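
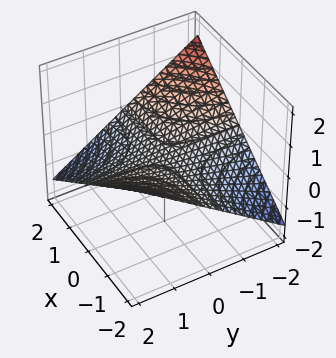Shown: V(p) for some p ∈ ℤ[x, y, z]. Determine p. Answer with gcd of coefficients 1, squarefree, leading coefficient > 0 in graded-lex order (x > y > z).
x*y + 3*z

The degree is 2 — a hyperbolic paraboloid; a quadric.
From the visible intercepts: it crosses the z-axis at the gridline z = 0; every point of the x-axis in the box is on the surface.
Matching integer coefficients to the picture gives p. Check: (0, -2, 0) on the y-axis lies on the surface, and p(0, -2, 0) = 0. ✓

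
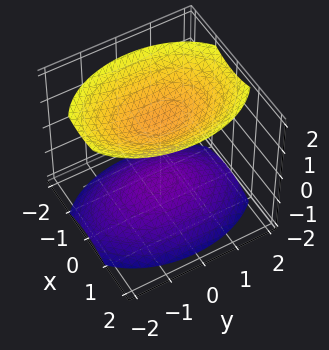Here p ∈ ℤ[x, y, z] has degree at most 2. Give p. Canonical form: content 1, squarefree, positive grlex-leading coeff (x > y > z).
2*x^2 + y^2 - 2*z^2 + 3

(a) I count 2 distinct pieces. They look like related sheets of one shape, so recover p as a whole.
(b) deg p = 2. Two separate bowl-shaped sheets opening away from each other; a quadric.
(c) Symmetries: the y ↦ −y reflection is a symmetry, so y appears only in even powers; it's symmetric under x → −x, forcing even powers of x; mirror symmetry z ↦ −z ⇒ only even powers of z.
(d) Against the integer gridlines: no x-intercept at any integer in the box; no y-intercept at any integer in the box.
(e) Assembling these constraints gives the stated polynomial.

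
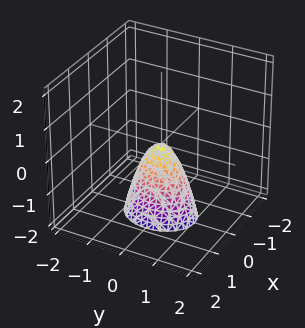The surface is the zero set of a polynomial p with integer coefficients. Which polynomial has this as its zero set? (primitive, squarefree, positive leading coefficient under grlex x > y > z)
3*x^2 + 2*y^2 + z

1. Degree: a single bowl opening along one axis; a quadric, so deg p = 2.
2. Symmetries: the x ↦ −x reflection is a symmetry, so x appears only in even powers; it's symmetric under y → −y, forcing even powers of y.
3. Observable constraints: it crosses the z-axis at the gridline z = 0; one y-axis crossing is at y = 0; it meets the x-axis at x = 0 (among the integer gridlines).
4. Solving for integer coefficients yields p as stated.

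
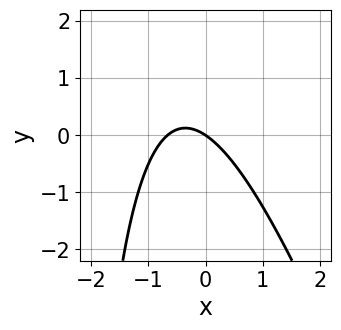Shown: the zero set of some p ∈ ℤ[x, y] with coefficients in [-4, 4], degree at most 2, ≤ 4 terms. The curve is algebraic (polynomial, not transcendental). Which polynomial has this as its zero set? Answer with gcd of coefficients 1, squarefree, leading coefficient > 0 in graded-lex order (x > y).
1. deg p = 2. A generic line meets the curve in up to 2 points.
2. Reading off the gridlines: one y-axis crossing is at y = 0; it crosses the x-axis at the gridline x = 0.
3. Matching integer coefficients to the picture gives p.

3*x^2 + x*y + 2*x + 3*y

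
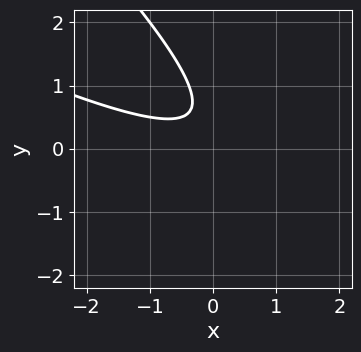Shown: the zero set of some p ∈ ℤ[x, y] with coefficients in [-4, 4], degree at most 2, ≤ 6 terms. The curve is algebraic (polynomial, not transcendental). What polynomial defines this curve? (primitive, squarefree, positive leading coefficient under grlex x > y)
x^2 + 3*x*y + 2*y^2 - 2*y + 1

First, degree: a generic line meets the curve in up to 2 points, so deg p = 2.
Then, observable constraints: it misses every integer gridline on the y-axis; it misses every integer gridline on the x-axis.
Finally, solving for integer coefficients yields p as stated.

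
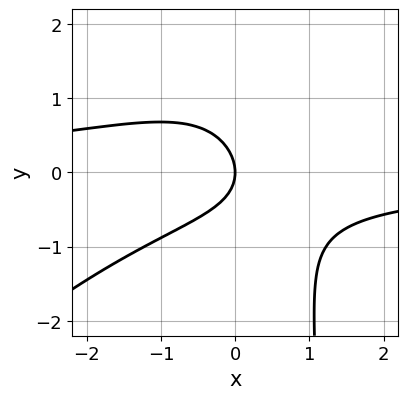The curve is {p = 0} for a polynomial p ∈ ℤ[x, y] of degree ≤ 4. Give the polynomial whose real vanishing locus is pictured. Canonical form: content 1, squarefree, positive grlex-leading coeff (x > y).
2*x^2*y - 2*x*y^2 + x*y + 3*y^2 + 3*x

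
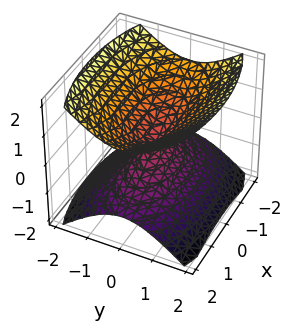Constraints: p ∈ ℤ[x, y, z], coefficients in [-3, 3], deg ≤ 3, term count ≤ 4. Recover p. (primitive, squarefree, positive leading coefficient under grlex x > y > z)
x^2 + 3*y^2 - 3*z^2

(a) There are 2 components. They look like related sheets of one shape, so recover p as a whole.
(b) Degree: a double cone through the origin; a quadric, so deg p = 2.
(c) Symmetries: it's symmetric under y → −y, forcing even powers of y; the x ↦ −x reflection is a symmetry, so x appears only in even powers; it's symmetric under z → −z, forcing even powers of z.
(d) From the visible intercepts: one x-axis crossing is at x = 0; it meets the z-axis at z = 0 (among the integer gridlines).
(e) Solving for integer coefficients yields p as stated.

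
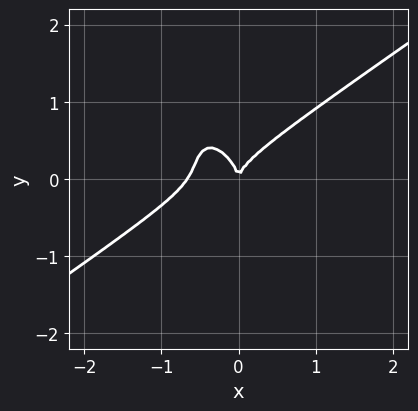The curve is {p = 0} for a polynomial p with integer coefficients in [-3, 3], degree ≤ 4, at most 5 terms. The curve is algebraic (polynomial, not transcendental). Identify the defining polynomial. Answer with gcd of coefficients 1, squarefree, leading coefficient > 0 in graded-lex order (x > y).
3*x^3 - 2*x^2*y - 2*x*y^2 - 2*y^3 + 2*x^2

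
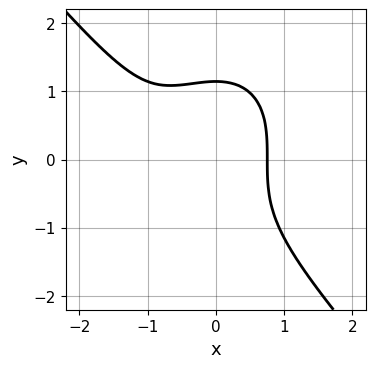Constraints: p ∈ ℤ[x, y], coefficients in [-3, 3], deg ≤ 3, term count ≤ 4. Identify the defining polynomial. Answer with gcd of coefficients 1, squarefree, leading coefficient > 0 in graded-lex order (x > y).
First, the degree is 3 — no degree-2 curve has this shape.
Finally, solving for integer coefficients yields p as stated.

3*x^3 + 2*y^3 + 3*x^2 - 3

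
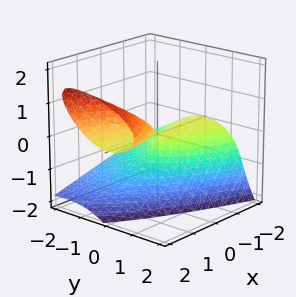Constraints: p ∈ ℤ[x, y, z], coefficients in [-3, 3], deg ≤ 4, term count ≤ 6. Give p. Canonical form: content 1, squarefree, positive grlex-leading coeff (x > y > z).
There are 2 components. They look like related sheets of one shape, so recover p as a whole.
Degree: the shape is more complex than any degree-2 surface, so deg p = 3.
From the visible intercepts: one z-axis crossing is at z = -1; the visible x-axis segment lies entirely on the surface.
The integer polynomial consistent with all of this is the stated p.

2*y*z^2 + 2*z^3 - 3*x*z + 2*y^2 + 2*z^2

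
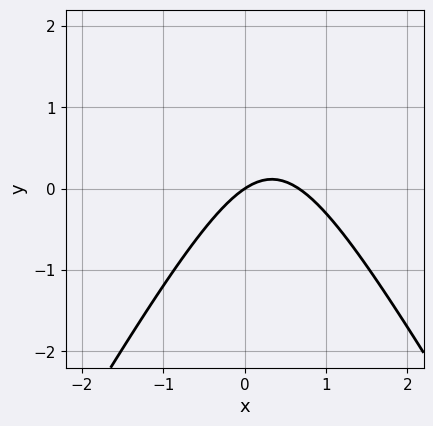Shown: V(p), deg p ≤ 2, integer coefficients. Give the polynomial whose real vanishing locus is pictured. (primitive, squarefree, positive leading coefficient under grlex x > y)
First, the degree is 2 — a generic line meets the curve in up to 2 points.
Next, against the integer gridlines: one y-axis crossing is at y = 0; it crosses the x-axis at the gridline x = 0.
Finally, matching integer coefficients to the picture gives p.

3*x^2 - y^2 - 2*x + 3*y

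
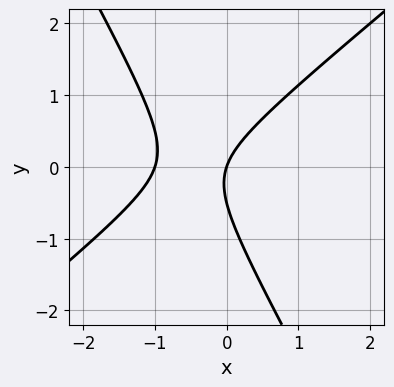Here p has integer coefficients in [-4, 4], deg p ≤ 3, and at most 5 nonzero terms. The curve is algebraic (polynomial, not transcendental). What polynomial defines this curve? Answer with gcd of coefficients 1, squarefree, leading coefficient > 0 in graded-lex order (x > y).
3*x^2 - 2*x*y - 2*y^2 + 3*x - y

First, degree: no degree-1 curve has this shape, so deg p = 2.
Then, observable constraints: it crosses the y-axis at the gridline y = 0; among the integer gridlines, it crosses the x-axis at x ∈ {-1, 0}.
Finally, putting this together gives p.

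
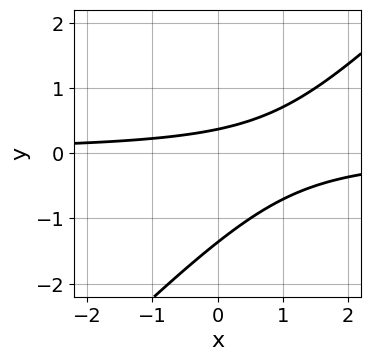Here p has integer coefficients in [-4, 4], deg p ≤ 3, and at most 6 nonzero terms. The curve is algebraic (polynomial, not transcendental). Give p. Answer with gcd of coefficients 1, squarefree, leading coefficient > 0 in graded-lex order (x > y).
The degree is 2 — a generic line meets the curve in up to 2 points.
From the axis intercepts and sections: the curve avoids every integer x-axis point in the box.
Assembling these constraints gives the stated polynomial.

2*x*y - 2*y^2 - 2*y + 1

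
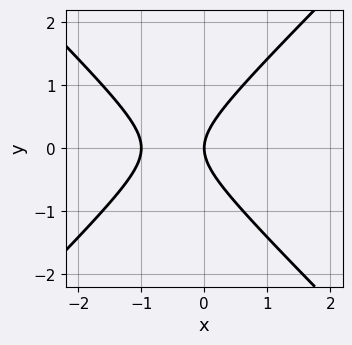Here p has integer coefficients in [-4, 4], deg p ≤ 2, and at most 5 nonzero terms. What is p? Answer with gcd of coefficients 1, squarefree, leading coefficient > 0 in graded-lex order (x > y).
x^2 - y^2 + x

First, deg p = 2.
Then, symmetries: it's symmetric under y → −y, forcing even powers of y.
Next, observable constraints: it meets the y-axis at y = 0 (among the integer gridlines); among the integer gridlines, it crosses the x-axis at x ∈ {-1, 0}.
Finally, putting this together gives p.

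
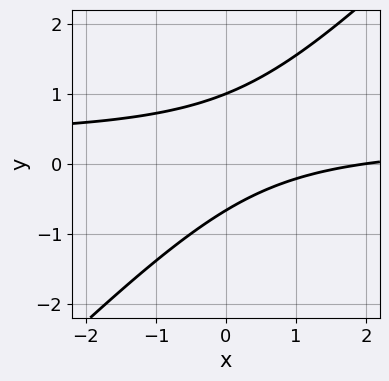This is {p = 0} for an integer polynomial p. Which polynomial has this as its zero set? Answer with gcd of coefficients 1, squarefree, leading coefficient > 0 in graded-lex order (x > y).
First, deg p = 2. The shape is more complex than any degree-1 curve.
Next, checking where it meets the axes: one x-axis crossing is at x = 2; it meets the y-axis at y = 1 (among the integer gridlines).
Finally, assembling these constraints gives the stated polynomial.

3*x*y - 3*y^2 - x + y + 2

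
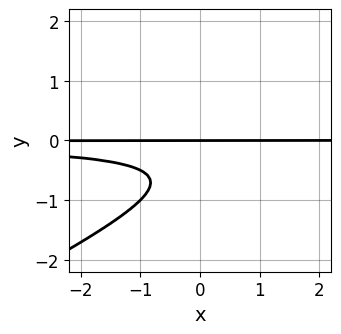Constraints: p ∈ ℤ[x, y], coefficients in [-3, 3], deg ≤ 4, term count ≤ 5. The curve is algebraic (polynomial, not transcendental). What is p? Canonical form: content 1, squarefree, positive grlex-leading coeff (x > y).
(a) The degree is 3 — no degree-2 curve has this shape.
(b) From the visible intercepts: the visible x-axis segment lies entirely on the curve; it meets the y-axis at y = 0 (among the integer gridlines).
(c) Putting this together gives p.

x*y^2 - 2*y^3 - 2*y^2 - y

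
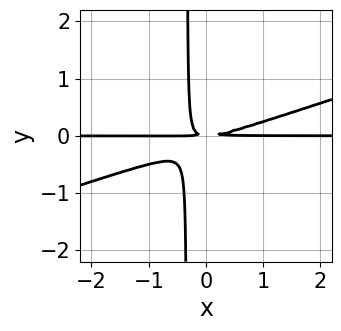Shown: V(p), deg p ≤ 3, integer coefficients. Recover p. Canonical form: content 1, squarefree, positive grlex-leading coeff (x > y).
First, the degree is 3 — the shape is more complex than any degree-2 curve.
Next, checking where it meets the axes: the visible x-axis segment lies entirely on the curve.
Finally, matching integer coefficients to the picture gives p.

x^2*y - 3*x*y^2 - y^2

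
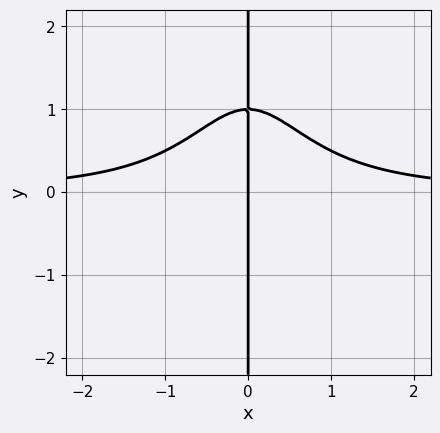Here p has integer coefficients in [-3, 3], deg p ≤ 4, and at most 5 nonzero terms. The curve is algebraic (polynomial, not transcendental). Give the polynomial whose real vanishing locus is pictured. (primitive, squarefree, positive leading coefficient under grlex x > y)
x^3*y + x*y - x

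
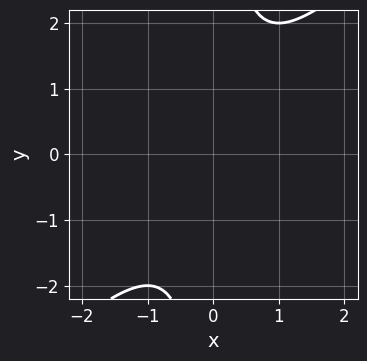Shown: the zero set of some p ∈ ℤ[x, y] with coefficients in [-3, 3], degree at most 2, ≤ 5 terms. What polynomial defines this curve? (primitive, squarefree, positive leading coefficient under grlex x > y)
x^2 - x*y + 1

1. deg p = 2. A generic line meets the curve in up to 2 points.
2. Checking where it meets the axes: it misses every integer gridline on the y-axis; it misses every integer gridline on the x-axis.
3. These observations pin down the coefficients.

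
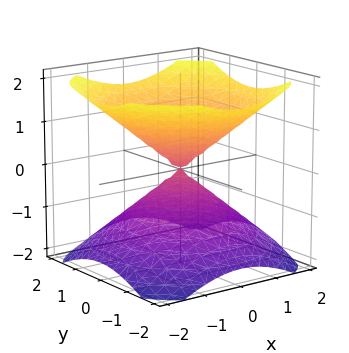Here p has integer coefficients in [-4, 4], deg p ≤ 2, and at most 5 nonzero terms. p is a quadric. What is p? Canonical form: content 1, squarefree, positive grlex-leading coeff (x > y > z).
There are 2 components. They look like related sheets of one shape, so recover p as a whole.
The degree is 2 — two nappes meeting at a single point; a quadric.
Symmetries: mirror symmetry z ↦ −z ⇒ only even powers of z; every cross-section ⟂ z is a circle, so x, y appear only via x² + y².
Against the integer gridlines: one y-axis crossing is at y = 0; one z-axis crossing is at z = 0; a circular section at z = -1 has radius between 1 and 2.
Solving for integer coefficients yields p as stated.

2*x^2 + 2*y^2 - 3*z^2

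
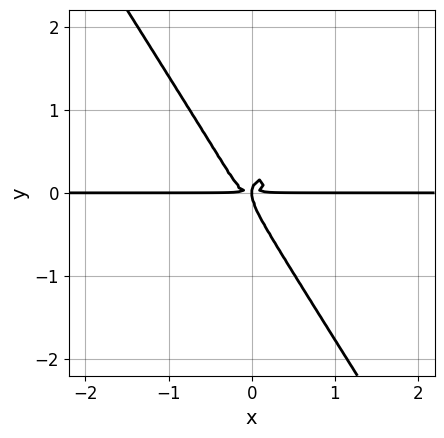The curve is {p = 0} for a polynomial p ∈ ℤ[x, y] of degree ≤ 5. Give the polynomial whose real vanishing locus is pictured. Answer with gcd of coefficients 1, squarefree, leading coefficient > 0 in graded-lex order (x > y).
3*x^3*y + 2*x*y^3 + 2*y^4 - x*y^2

1. deg p = 4. A generic line meets the curve in up to 4 points.
2. From the visible intercepts: every point of the x-axis in the box is on the curve.
3. Together with the visible shape, these determine p as stated.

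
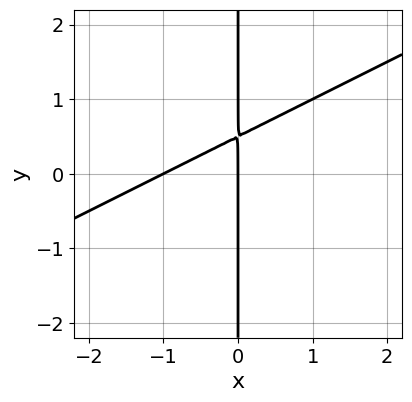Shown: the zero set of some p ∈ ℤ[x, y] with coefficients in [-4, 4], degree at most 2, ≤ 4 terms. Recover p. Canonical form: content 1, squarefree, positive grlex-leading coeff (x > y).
x^2 - 2*x*y + x

Degree: the shape is more complex than any degree-1 curve, so deg p = 2.
From the axis intercepts and sections: every point of the y-axis in the box is on the curve; among the integer gridlines, it crosses the x-axis at x ∈ {-1, 0}.
Together with the visible shape, these determine p as stated.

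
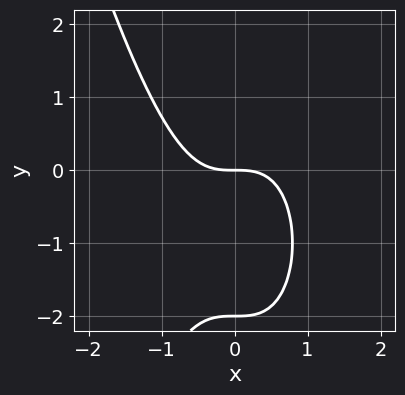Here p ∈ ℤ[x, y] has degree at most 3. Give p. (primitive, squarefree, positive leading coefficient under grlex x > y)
First, deg p = 3. A generic line meets the curve in up to 3 points.
Then, from the axis intercepts and sections: the y-axis gridline crossings are at y ∈ {-2, 0}; it meets the x-axis at x = 0 (among the integer gridlines).
Finally, matching integer coefficients to the picture gives p.

2*x^3 + y^2 + 2*y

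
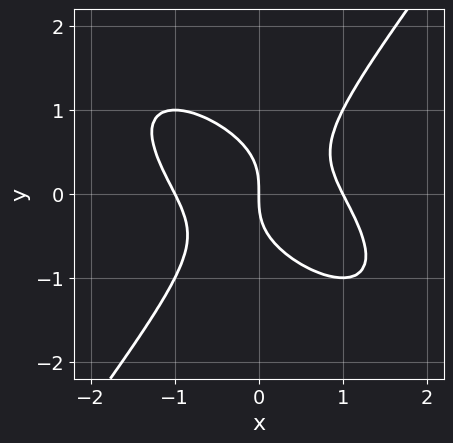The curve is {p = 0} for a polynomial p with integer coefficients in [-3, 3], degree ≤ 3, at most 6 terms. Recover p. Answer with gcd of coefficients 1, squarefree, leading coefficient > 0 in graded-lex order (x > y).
deg p = 3. The shape is more complex than any degree-2 curve.
Checking where it meets the axes: among the integer gridlines, it crosses the x-axis at x ∈ {-1, 0, 1}; it crosses the y-axis at the gridline y = 0.
Assembling these constraints gives the stated polynomial.

x^3 + x^2*y - y^3 - x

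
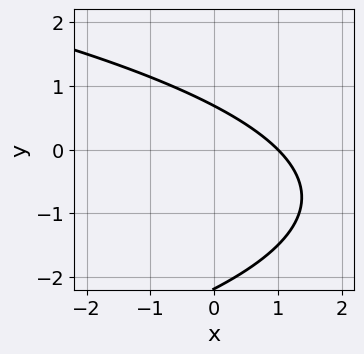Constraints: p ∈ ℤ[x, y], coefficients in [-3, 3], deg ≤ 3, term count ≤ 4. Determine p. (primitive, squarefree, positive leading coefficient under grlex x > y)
2*y^2 + 3*x + 3*y - 3

1. The degree is 2 — no degree-1 curve has this shape.
2. Checking where it meets the axes: it meets the x-axis at x = 1 (among the integer gridlines).
3. Fitting integer coefficients to these (and the overall shape) gives p.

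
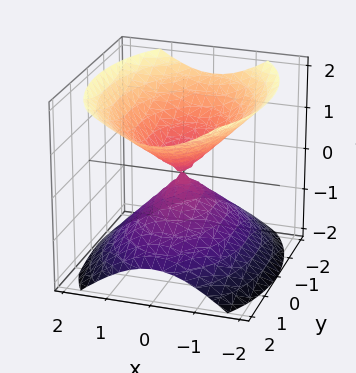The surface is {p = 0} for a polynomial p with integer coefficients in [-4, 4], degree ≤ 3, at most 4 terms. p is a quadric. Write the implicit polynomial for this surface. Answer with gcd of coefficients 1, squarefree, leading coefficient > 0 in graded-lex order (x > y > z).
2*x^2 + y^2 - 2*z^2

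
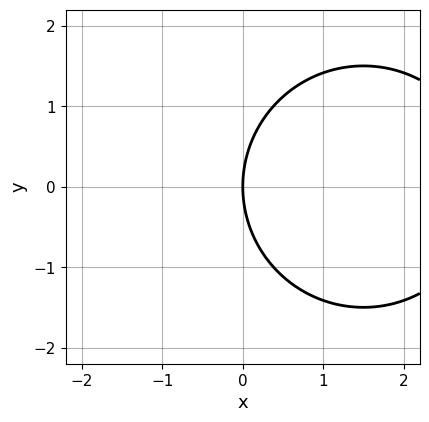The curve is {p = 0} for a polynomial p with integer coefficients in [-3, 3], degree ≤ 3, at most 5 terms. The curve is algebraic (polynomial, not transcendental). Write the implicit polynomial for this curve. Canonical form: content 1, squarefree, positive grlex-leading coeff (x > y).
1. deg p = 2.
2. Symmetries: mirror symmetry y ↦ −y ⇒ only even powers of y.
3. Checking where it meets the axes: it meets the x-axis at x = 0 (among the integer gridlines); one y-axis crossing is at y = 0.
4. Matching integer coefficients to the picture gives p.

x^2 + y^2 - 3*x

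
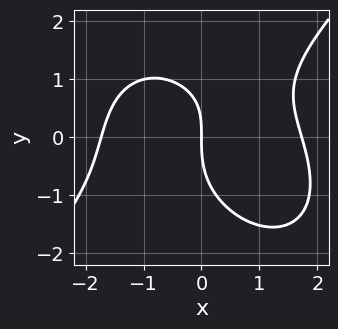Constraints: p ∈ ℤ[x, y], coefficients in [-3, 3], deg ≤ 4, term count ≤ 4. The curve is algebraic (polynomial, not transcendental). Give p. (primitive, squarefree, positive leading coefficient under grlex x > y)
The degree is 3 — the shape is more complex than any degree-2 curve.
Against the integer gridlines: it meets the x-axis at x = 0 (among the integer gridlines); it meets the y-axis at y = 0 (among the integer gridlines).
Matching integer coefficients to the picture gives p.

x^3 - y^3 + x*y - 3*x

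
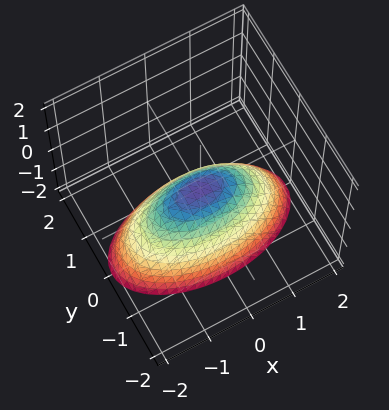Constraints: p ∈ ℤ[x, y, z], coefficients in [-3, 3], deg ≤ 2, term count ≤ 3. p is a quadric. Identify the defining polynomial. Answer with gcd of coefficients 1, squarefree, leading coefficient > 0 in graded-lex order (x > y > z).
x^2 + 3*y^2 + 2*z

(a) Degree: a paraboloid; a quadric, so deg p = 2.
(b) Symmetries: mirror symmetry x ↦ −x ⇒ only even powers of x; it's symmetric under y → −y, forcing even powers of y.
(c) From the visible intercepts: it meets the z-axis at z = 0 (among the integer gridlines); it meets the y-axis at y = 0 (among the integer gridlines); it crosses the x-axis at the gridline x = 0.
(d) Together with the visible shape, these determine p as stated.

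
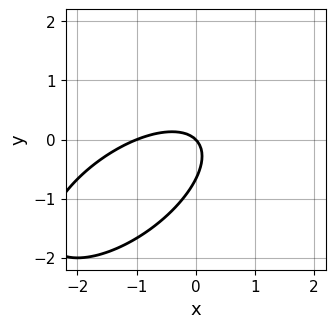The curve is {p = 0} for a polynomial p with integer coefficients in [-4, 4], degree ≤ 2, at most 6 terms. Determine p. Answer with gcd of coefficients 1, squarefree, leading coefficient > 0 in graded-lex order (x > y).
2*x^2 - 3*x*y + 3*y^2 + 2*x + 2*y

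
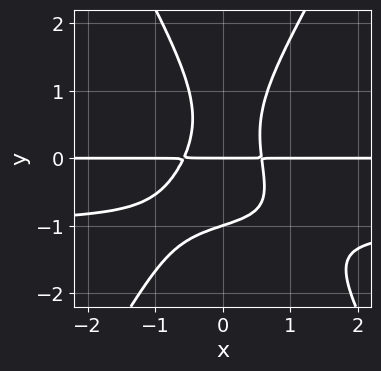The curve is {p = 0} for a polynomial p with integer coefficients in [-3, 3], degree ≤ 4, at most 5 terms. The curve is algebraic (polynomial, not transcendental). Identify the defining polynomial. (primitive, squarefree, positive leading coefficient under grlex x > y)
3*x^2*y^2 - y^4 + 3*x^2*y - x*y^2 - y

(a) deg p = 4. A generic line meets the curve in up to 4 points.
(b) Reading off the gridlines: the y-axis gridline crossings are at y ∈ {-1, 0}; the visible x-axis segment lies entirely on the curve.
(c) Fitting integer coefficients to these (and the overall shape) gives p.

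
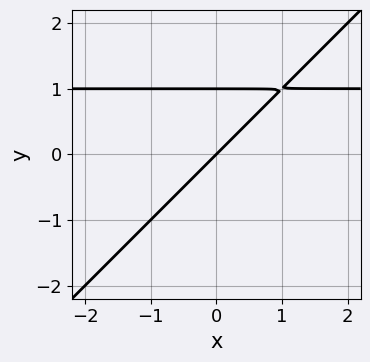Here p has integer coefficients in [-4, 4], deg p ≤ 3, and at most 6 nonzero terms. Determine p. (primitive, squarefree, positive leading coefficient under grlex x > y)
The degree is 2 — no degree-1 curve has this shape.
From the axis intercepts and sections: it crosses the x-axis at the gridline x = 0; the y-axis gridline crossings are at y ∈ {0, 1}.
Fitting integer coefficients to these (and the overall shape) gives p.

x*y - y^2 - x + y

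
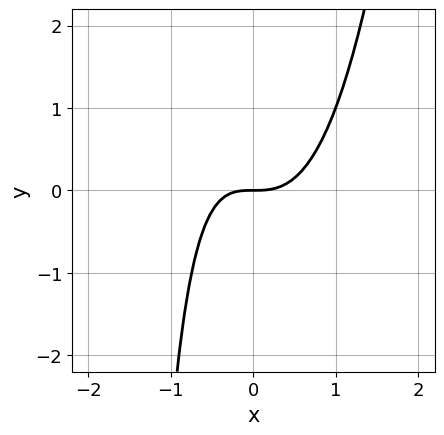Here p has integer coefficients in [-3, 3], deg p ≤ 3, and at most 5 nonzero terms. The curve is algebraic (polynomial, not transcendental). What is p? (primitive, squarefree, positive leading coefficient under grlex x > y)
3*x^3 - x*y - 2*y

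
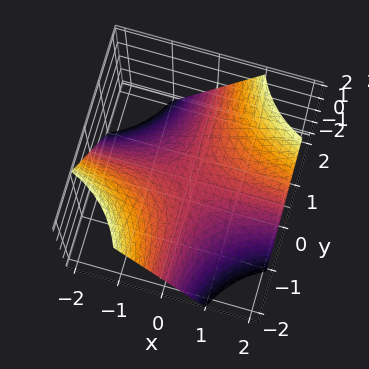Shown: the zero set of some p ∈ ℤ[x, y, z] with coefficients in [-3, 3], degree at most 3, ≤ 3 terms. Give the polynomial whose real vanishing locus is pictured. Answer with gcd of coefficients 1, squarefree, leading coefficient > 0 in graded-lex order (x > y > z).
x*y - z

First, the degree is 2 — a saddle surface; a quadric.
Then, from the axis intercepts and sections: the visible x-axis segment lies entirely on the surface; every point of the y-axis in the box is on the surface; it meets the z-axis at z = 0 (among the integer gridlines).
Finally, assembling these constraints gives the stated polynomial.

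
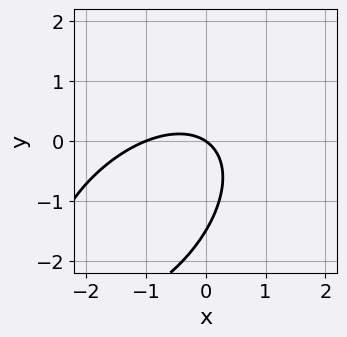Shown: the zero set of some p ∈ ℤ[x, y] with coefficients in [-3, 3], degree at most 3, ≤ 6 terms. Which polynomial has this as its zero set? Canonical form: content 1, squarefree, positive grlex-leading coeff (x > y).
2*x^2 - 2*x*y + 2*y^2 + 2*x + 3*y

(a) The degree is 2 — the shape is more complex than any degree-1 curve.
(b) Checking where it meets the axes: one y-axis crossing is at y = 0; among the integer gridlines, it crosses the x-axis at x ∈ {-1, 0}.
(c) Solving for integer coefficients yields p as stated.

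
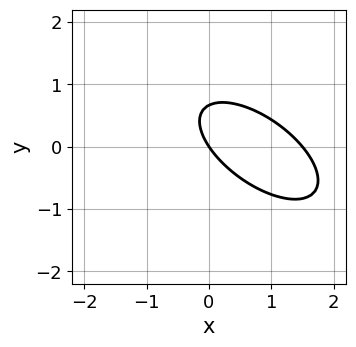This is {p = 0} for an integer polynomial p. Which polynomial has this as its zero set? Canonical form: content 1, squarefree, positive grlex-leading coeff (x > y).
First, degree: the shape is more complex than any degree-1 curve, so deg p = 2.
Then, against the integer gridlines: it crosses the y-axis at the gridline y = 0; it crosses the x-axis at the gridline x = 0.
Finally, fitting integer coefficients to these (and the overall shape) gives p.

2*x^2 + 3*x*y + 3*y^2 - 3*x - 2*y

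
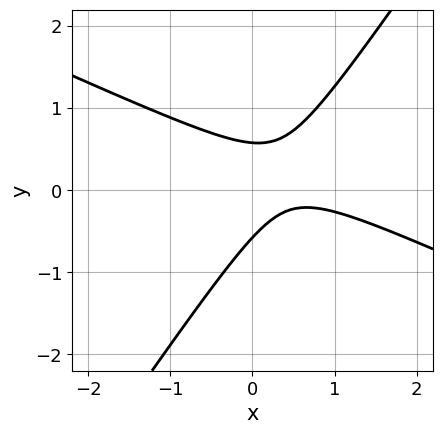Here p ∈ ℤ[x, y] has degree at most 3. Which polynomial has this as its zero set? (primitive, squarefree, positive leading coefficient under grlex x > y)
1. Degree: the shape is more complex than any degree-1 curve, so deg p = 2.
2. Against the integer gridlines: it misses every integer gridline on the x-axis.
3. Matching integer coefficients to the picture gives p.

2*x^2 + 3*x*y - 3*y^2 - 2*x + 1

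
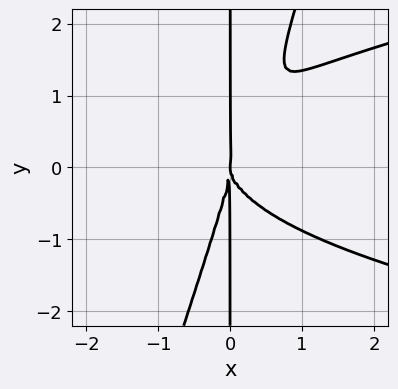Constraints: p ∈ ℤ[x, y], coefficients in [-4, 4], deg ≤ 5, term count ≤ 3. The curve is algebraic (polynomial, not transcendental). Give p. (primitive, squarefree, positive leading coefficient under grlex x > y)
3*x^2*y^2 - x*y^3 - 3*x^3

(a) deg p = 4. No degree-3 curve has this shape.
(b) Observable constraints: every point of the y-axis in the box is on the curve; it crosses the x-axis at the gridline x = 0.
(c) Putting this together gives p.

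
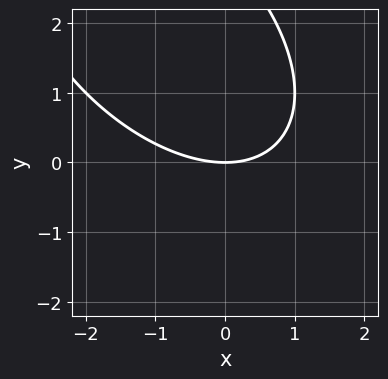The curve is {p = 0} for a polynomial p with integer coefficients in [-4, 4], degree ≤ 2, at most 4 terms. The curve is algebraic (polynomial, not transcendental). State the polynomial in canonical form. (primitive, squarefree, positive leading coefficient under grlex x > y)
First, the degree is 2 — a generic line meets the curve in up to 2 points.
Next, from the visible intercepts: it crosses the y-axis at the gridline y = 0; it meets the x-axis at x = 0 (among the integer gridlines).
Finally, putting this together gives p.

x^2 + x*y + y^2 - 3*y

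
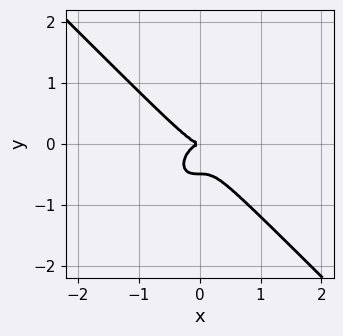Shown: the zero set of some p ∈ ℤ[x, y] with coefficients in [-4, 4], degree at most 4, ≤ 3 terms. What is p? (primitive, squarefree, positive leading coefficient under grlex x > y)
Degree: no degree-2 curve has this shape, so deg p = 3.
Observable constraints: it meets the y-axis at y = 0 (among the integer gridlines); one x-axis crossing is at x = 0.
Solving for integer coefficients yields p as stated.

2*x^3 + 2*y^3 + y^2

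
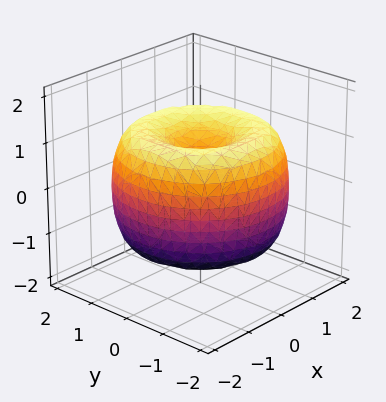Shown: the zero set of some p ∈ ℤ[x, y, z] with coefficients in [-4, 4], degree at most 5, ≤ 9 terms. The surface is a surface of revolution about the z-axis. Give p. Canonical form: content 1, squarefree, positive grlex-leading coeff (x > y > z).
x^4 + 2*x^2*y^2 + y^4 - 3*x^2 - 3*y^2 + 2*z^2 - 1

(a) deg p = 4. The shape is more complex than any degree-3 surface.
(b) By symmetry, the surface is invariant under rotation about z: p = q(x² + y², z).
(c) Against the integer gridlines: a circular section at z = 0 has radius between 1 and 2.
(d) Putting this together gives p.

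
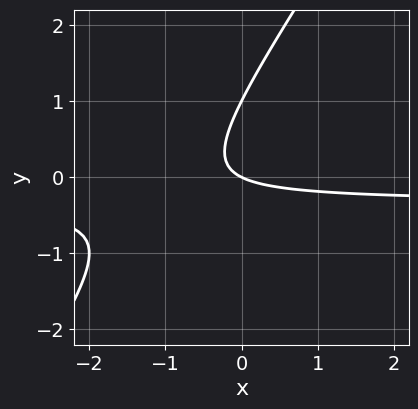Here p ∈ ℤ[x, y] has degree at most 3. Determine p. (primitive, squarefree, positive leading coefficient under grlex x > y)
3*x*y - 2*y^2 + x + 2*y

(a) Degree: no degree-1 curve has this shape, so deg p = 2.
(b) Reading off the gridlines: one x-axis crossing is at x = 0; among the integer gridlines, it crosses the y-axis at y ∈ {0, 1}.
(c) These observations pin down the coefficients.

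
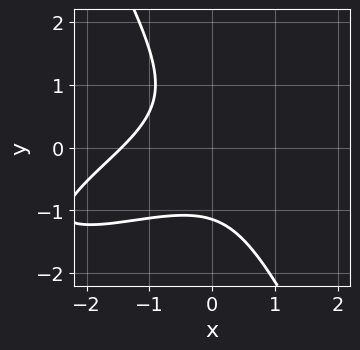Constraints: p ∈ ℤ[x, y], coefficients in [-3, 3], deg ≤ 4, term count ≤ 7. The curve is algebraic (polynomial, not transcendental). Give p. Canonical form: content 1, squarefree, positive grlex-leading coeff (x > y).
x^3 - 3*x^2*y + 2*x*y^2 + 2*y^3 + 3

(a) The degree is 3 — the shape is more complex than any degree-2 curve.
(b) Solving for integer coefficients yields p as stated.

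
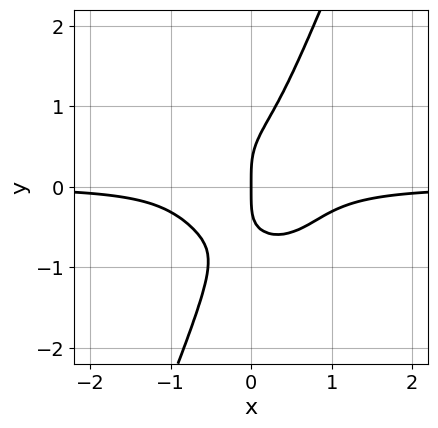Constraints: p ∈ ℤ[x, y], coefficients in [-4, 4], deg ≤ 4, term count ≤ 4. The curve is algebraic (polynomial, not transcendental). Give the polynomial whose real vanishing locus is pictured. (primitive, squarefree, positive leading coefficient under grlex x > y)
3*x^3*y + 2*x*y^3 - y^4 + x

(a) deg p = 4.
(b) Observable constraints: it meets the x-axis at x = 0 (among the integer gridlines); it meets the y-axis at y = 0 (among the integer gridlines).
(c) Putting this together gives p.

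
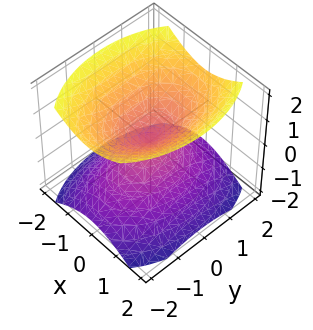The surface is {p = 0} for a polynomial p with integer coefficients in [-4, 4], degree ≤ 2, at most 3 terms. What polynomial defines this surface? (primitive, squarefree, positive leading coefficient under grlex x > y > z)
2*x^2 + y^2 - 2*z^2

There are 2 components.
Degree: a double cone through the origin; a quadric, so deg p = 2.
Symmetries: it's symmetric under z → −z, forcing even powers of z; the x ↦ −x reflection is a symmetry, so x appears only in even powers; it's symmetric under y → −y, forcing even powers of y.
Observable constraints: it crosses the z-axis at the gridline z = 0; it crosses the y-axis at the gridline y = 0; it crosses the x-axis at the gridline x = 0.
Matching integer coefficients to the picture gives p.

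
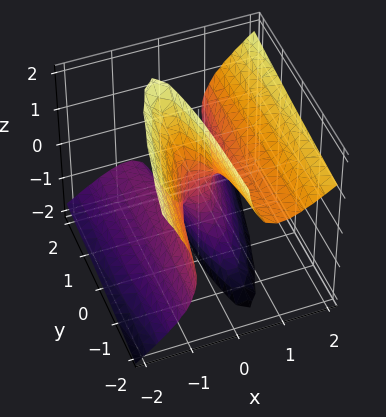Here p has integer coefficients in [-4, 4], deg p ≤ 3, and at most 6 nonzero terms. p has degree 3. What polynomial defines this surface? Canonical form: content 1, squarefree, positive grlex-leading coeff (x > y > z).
Degree: no degree-2 surface has this shape, so deg p = 3.
Against the integer gridlines: it crosses the x-axis at the gridline x = 0; it crosses the y-axis at the gridline y = 0.
The integer polynomial consistent with all of this is the stated p.

3*x^3 - 2*x^2*z + x*y*z - 2*x*z^2 - y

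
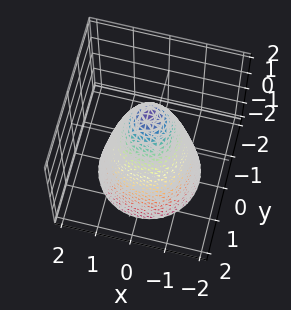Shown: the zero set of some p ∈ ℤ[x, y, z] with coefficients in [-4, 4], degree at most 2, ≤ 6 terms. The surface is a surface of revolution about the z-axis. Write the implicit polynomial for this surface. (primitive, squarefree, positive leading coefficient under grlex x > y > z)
(a) deg p = 2.
(b) By symmetry, the z-axis is an axis of rotation, so x and y enter only as x² + y².
(c) From the axis intercepts and sections: one z-axis crossing is at z = 2; among the integer gridlines, it crosses the x-axis at x ∈ {-1, 1}.
(d) Solving for integer coefficients yields p as stated.

2*x^2 + 2*y^2 + z - 2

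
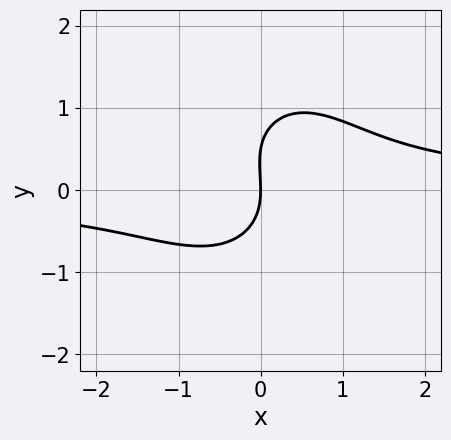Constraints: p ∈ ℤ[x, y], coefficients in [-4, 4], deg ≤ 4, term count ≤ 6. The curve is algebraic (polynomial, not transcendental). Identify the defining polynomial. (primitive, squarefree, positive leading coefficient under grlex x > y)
3*x^2*y + 2*y^3 - y^2 - 3*x

(a) The degree is 3 — a generic line meets the curve in up to 3 points.
(b) From the visible intercepts: it crosses the x-axis at the gridline x = 0; one y-axis crossing is at y = 0.
(c) Solving for integer coefficients yields p as stated.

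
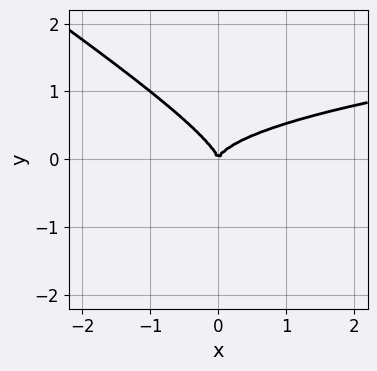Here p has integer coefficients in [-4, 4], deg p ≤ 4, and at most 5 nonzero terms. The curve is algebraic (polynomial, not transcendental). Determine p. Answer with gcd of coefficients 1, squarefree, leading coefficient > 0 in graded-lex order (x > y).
Degree: no degree-2 curve has this shape, so deg p = 3.
Reading off the gridlines: it crosses the x-axis at the gridline x = 0; one y-axis crossing is at y = 0.
Together with the visible shape, these determine p as stated.

2*x*y^2 + 3*y^3 - x^2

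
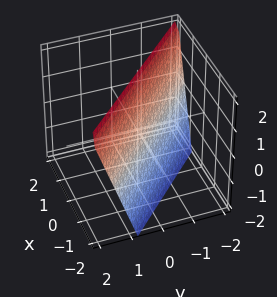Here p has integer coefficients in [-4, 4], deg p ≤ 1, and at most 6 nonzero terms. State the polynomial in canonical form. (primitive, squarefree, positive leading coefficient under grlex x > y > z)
3*x + 3*y - z + 2

First, degree: every cross-section is a straight line — this is a plane, so deg p = 1.
Next, from the visible intercepts: one z-axis crossing is at z = 2.
Finally, solving for integer coefficients yields p as stated.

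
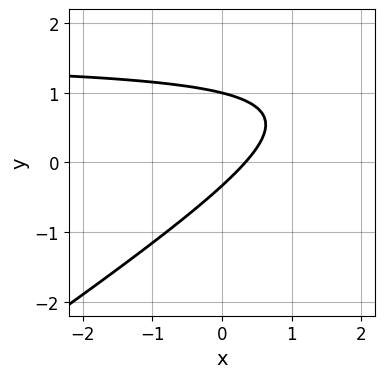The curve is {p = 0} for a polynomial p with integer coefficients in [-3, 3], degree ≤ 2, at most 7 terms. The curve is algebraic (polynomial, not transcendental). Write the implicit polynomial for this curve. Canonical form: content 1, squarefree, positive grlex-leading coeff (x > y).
(a) The degree is 2 — the shape is more complex than any degree-1 curve.
(b) Observable constraints: one y-axis crossing is at y = 1.
(c) Matching integer coefficients to the picture gives p.

2*x*y - 3*y^2 - 3*x + 2*y + 1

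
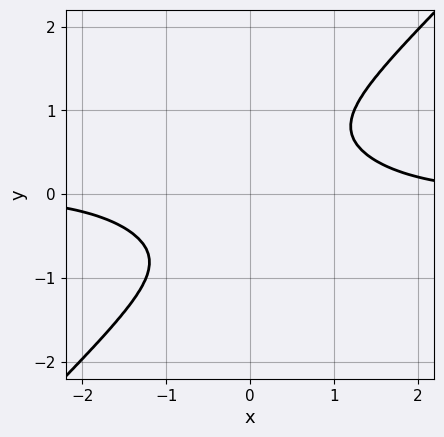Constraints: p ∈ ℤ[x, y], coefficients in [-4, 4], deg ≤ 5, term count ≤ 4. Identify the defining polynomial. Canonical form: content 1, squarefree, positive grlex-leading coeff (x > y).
The degree is 4 — no degree-3 curve has this shape.
Reading off the gridlines: no x-intercept at any integer in the box; it misses every integer gridline on the y-axis.
Matching integer coefficients to the picture gives p.

x^3*y + 2*x^2*y^2 - 3*y^4 - 2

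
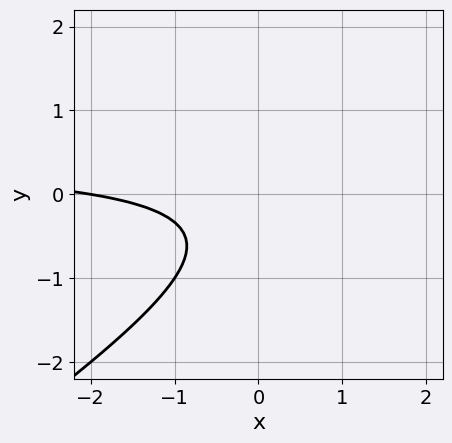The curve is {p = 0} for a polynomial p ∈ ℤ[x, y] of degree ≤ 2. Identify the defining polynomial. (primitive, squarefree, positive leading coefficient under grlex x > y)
Degree: a generic line meets the curve in up to 2 points, so deg p = 2.
From the visible intercepts: no y-intercept at any integer in the box; one x-axis crossing is at x = -2.
Together with the visible shape, these determine p as stated.

2*x*y - 3*y^2 - x - 2*y - 2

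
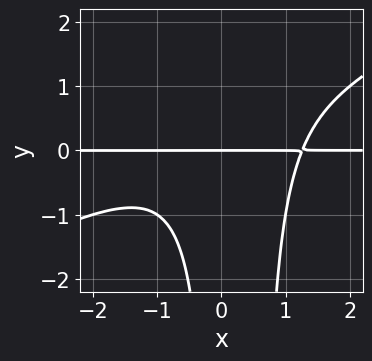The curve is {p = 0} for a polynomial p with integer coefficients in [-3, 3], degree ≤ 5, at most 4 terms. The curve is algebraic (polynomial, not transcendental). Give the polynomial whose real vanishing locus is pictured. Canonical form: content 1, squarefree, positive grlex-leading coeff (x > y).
First, deg p = 4. No degree-3 curve has this shape.
Then, against the integer gridlines: the visible x-axis segment lies entirely on the curve; it crosses the y-axis at the gridline y = 0.
Finally, the integer polynomial consistent with all of this is the stated p.

x^3*y - 2*x^2*y^2 + x*y^2 - 2*y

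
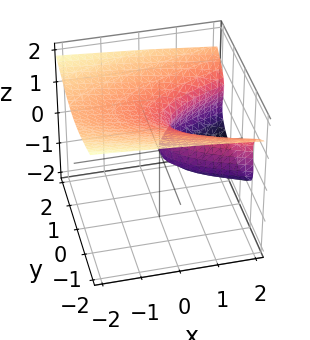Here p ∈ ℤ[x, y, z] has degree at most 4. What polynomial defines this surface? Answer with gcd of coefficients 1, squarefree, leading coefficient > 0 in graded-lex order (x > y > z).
2*z^3 - y^2 - 2*z^2 + x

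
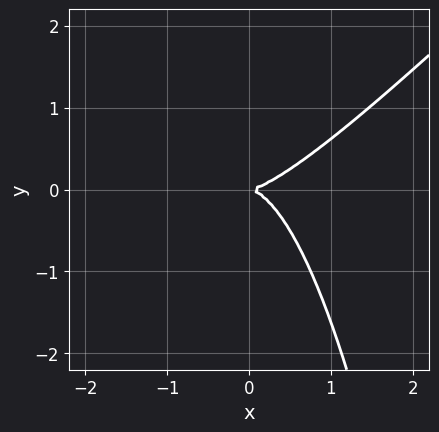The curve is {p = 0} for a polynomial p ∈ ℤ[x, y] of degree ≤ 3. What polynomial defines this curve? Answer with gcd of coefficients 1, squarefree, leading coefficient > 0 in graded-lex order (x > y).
(a) deg p = 3.
(b) Checking where it meets the axes: it crosses the x-axis at the gridline x = 0; it crosses the y-axis at the gridline y = 0.
(c) Assembling these constraints gives the stated polynomial.

x^3 - x^2*y - y^2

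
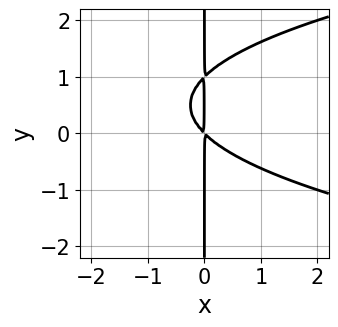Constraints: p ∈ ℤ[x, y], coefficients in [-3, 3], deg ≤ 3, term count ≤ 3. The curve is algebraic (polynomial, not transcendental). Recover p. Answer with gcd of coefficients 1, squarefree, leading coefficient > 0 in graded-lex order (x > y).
x*y^2 - x^2 - x*y

1. deg p = 3. The shape is more complex than any degree-2 curve.
2. Checking where it meets the axes: every point of the y-axis in the box is on the curve.
3. Matching integer coefficients to the picture gives p.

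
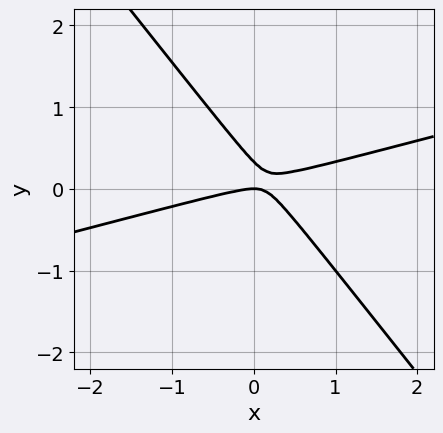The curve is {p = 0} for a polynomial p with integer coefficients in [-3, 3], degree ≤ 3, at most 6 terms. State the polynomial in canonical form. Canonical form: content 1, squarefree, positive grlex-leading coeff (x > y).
x^2 - 3*x*y - 3*y^2 + y

(a) The degree is 2 — no degree-1 curve has this shape.
(b) From the visible intercepts: it crosses the y-axis at the gridline y = 0; one x-axis crossing is at x = 0.
(c) Fitting integer coefficients to these (and the overall shape) gives p.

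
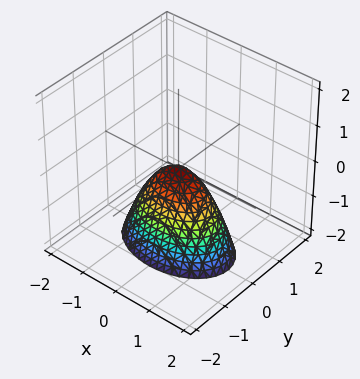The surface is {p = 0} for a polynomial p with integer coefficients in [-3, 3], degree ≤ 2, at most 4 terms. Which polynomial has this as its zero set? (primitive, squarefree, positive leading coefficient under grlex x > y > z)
x^2 + 2*y^2 + z

The degree is 2 — a paraboloid; a quadric.
Symmetries: mirror symmetry y ↦ −y ⇒ only even powers of y; mirror symmetry x ↦ −x ⇒ only even powers of x.
Checking where it meets the axes: it meets the y-axis at y = 0 (among the integer gridlines); one z-axis crossing is at z = 0; it crosses the x-axis at the gridline x = 0.
The integer polynomial consistent with all of this is the stated p.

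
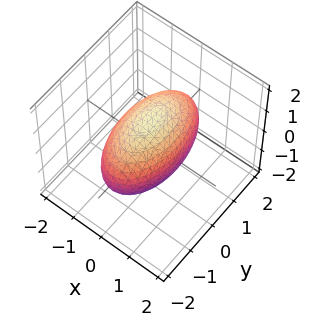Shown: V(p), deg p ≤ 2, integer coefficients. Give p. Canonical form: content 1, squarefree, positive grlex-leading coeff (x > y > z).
deg p = 2.
Symmetries: the x ↦ −x reflection is a symmetry, so x appears only in even powers; it's symmetric under y → −y, forcing even powers of y; mirror symmetry z ↦ −z ⇒ only even powers of z.
Reading off the gridlines: among the integer gridlines, it crosses the x-axis at x ∈ {-1, 1}.
Matching integer coefficients to the picture gives p.

3*x^2 + y^2 + 2*z^2 - 3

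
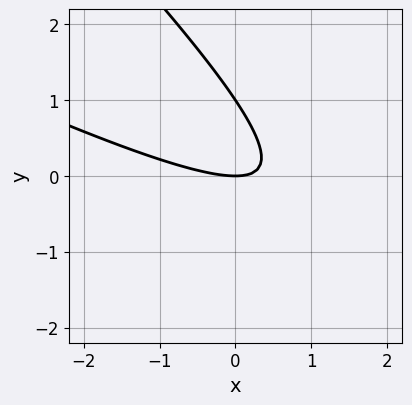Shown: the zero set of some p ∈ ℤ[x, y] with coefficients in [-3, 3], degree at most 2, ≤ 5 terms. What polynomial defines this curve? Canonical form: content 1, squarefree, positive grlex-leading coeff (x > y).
x^2 + 3*x*y + 2*y^2 - 2*y

1. Degree: no degree-1 curve has this shape, so deg p = 2.
2. From the axis intercepts and sections: among the integer gridlines, it crosses the y-axis at y ∈ {0, 1}; it meets the x-axis at x = 0 (among the integer gridlines).
3. The integer polynomial consistent with all of this is the stated p.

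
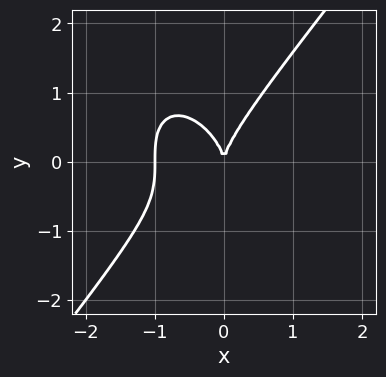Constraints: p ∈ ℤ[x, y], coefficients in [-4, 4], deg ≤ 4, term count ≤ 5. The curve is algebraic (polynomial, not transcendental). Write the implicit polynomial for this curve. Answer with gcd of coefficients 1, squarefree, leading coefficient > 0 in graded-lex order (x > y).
deg p = 3. The shape is more complex than any degree-2 curve.
Checking where it meets the axes: among the integer gridlines, it crosses the x-axis at x ∈ {-1, 0}; it crosses the y-axis at the gridline y = 0.
Solving for integer coefficients yields p as stated.

2*x^3 - y^3 + 2*x^2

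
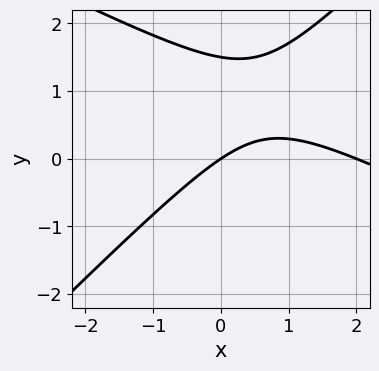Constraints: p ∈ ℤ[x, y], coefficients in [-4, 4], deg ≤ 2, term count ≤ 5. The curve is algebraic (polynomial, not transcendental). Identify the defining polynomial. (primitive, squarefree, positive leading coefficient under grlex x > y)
First, the degree is 2 — no degree-1 curve has this shape.
Next, against the integer gridlines: among the integer gridlines, it crosses the x-axis at x ∈ {0, 2}; one y-axis crossing is at y = 0.
Finally, the integer polynomial consistent with all of this is the stated p.

x^2 + x*y - 2*y^2 - 2*x + 3*y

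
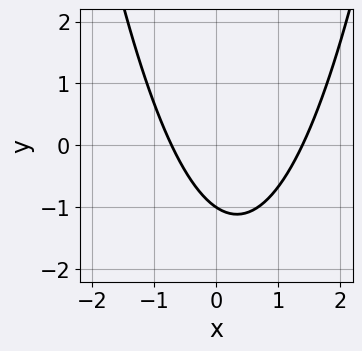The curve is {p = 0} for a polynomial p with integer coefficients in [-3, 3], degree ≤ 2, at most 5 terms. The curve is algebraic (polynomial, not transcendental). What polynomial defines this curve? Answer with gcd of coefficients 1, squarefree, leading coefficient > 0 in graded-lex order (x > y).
3*x^2 - 2*x - 3*y - 3

(a) deg p = 2. No degree-1 curve has this shape.
(b) Observable constraints: one y-axis crossing is at y = -1.
(c) Assembling these constraints gives the stated polynomial.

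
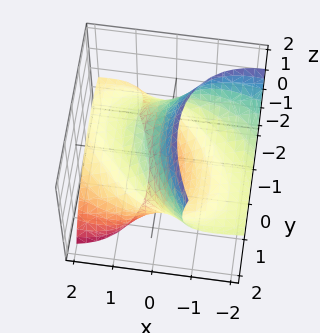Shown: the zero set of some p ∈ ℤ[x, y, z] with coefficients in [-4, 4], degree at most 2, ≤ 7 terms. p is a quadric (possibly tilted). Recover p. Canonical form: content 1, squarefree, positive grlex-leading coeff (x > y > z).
x^2 + x*y + 3*x*z + y^2 + z^2 - 2

First, degree: a generic line meets the surface in up to 2 points, so deg p = 2.
Finally, the integer polynomial consistent with all of this is the stated p.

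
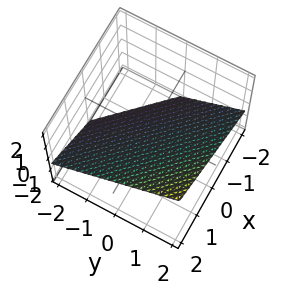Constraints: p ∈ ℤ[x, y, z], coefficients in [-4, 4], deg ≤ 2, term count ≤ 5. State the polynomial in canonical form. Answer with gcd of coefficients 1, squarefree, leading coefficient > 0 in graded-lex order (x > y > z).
2*x + 2*y - 3*z - 2

deg p = 1. The surface is flat (a plane).
From the visible intercepts: one y-axis crossing is at y = 1; it crosses the x-axis at the gridline x = 1.
Together with the visible shape, these determine p as stated.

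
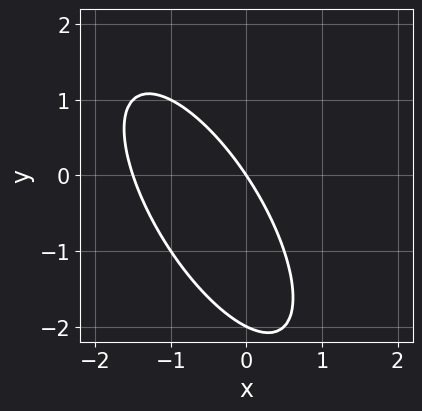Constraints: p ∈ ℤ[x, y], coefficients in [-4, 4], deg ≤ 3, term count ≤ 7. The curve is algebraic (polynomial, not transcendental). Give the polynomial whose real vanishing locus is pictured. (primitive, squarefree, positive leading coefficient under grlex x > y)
(a) The degree is 2 — no degree-1 curve has this shape.
(b) From the visible intercepts: among the integer gridlines, it crosses the y-axis at y ∈ {-2, 0}; it meets the x-axis at x = 0 (among the integer gridlines).
(c) Matching integer coefficients to the picture gives p.

2*x^2 + 2*x*y + y^2 + 3*x + 2*y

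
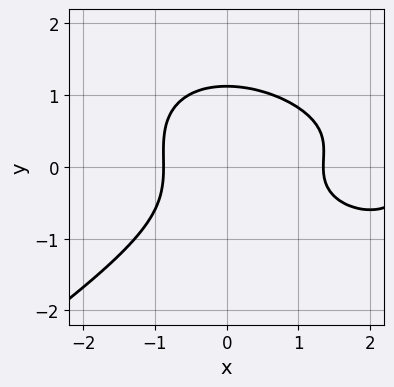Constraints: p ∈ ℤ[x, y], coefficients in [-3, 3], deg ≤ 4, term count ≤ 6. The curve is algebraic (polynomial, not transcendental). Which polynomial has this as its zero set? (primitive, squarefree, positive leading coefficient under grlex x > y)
x^3 - 3*y^3 - 3*x^2 + y^2 + 3

1. Degree: the shape is more complex than any degree-2 curve, so deg p = 3.
2. Matching integer coefficients to the picture gives p.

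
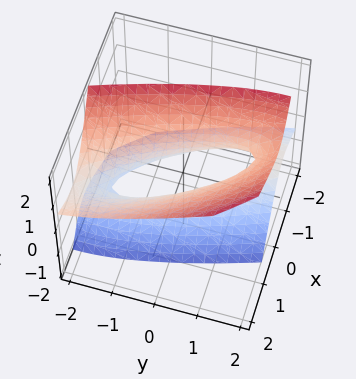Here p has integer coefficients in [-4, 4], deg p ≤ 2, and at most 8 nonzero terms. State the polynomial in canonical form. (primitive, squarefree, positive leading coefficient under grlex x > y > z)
3*x^2 + 3*x*y - 3*x*z + y^2 - 2*z^2 - 1

1. Degree: a generic line meets the surface in up to 2 points, so deg p = 2.
2. From the axis intercepts and sections: among the integer gridlines, it crosses the y-axis at y ∈ {-1, 1}; it misses every integer gridline on the z-axis.
3. The integer polynomial consistent with all of this is the stated p.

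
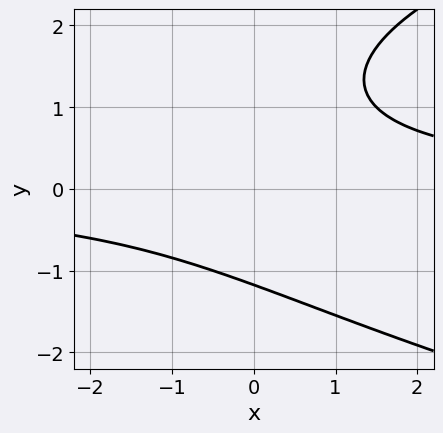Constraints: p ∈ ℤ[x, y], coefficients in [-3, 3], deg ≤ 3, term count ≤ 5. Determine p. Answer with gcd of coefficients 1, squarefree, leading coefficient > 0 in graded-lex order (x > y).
deg p = 3.
Against the integer gridlines: the curve avoids every integer x-axis point in the box.
The integer polynomial consistent with all of this is the stated p.

y^3 - 2*x*y - y^2 + 3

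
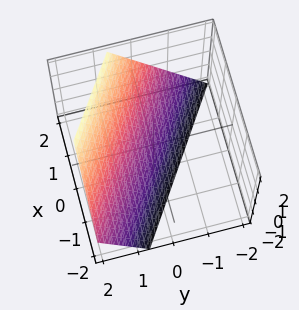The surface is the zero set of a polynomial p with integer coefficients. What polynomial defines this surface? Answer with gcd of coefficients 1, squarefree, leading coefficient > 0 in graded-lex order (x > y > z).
2*x + 3*y - 2*z - 2

1. The degree is 1 — every cross-section is a straight line — this is a plane.
2. Observable constraints: it crosses the z-axis at the gridline z = -1; one x-axis crossing is at x = 1.
3. Together with the visible shape, these determine p as stated.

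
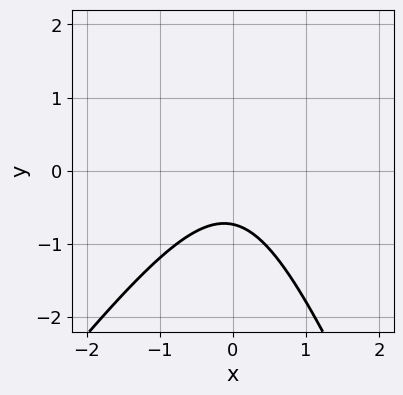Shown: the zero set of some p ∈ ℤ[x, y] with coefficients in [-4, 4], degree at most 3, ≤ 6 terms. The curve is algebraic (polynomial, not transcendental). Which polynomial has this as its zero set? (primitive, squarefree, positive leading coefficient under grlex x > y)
3*x^2 - x*y - y^2 + 2*y + 2

First, deg p = 2.
Then, from the visible intercepts: the curve avoids every integer x-axis point in the box.
Finally, these observations pin down the coefficients.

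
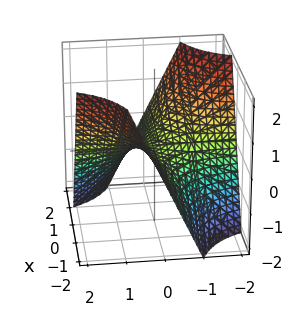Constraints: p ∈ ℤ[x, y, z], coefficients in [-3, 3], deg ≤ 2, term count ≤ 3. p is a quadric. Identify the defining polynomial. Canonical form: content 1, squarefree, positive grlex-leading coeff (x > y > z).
x*y + z

First, deg p = 2. A hyperbolic paraboloid; a quadric.
Then, from the axis intercepts and sections: every point of the x-axis in the box is on the surface; the visible y-axis segment lies entirely on the surface; one z-axis crossing is at z = 0.
Finally, putting this together gives p.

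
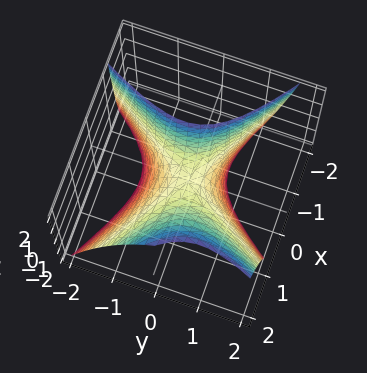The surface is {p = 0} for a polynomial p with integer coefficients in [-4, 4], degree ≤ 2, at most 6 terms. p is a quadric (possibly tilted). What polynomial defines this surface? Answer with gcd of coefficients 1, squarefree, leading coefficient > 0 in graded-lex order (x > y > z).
3*x^2 + 3*x*y - 2*x*z - 3*y^2 - 2*z

First, deg p = 2.
Then, checking where it meets the axes: it meets the y-axis at y = 0 (among the integer gridlines); it crosses the z-axis at the gridline z = 0; one x-axis crossing is at x = 0.
Finally, matching integer coefficients to the picture gives p.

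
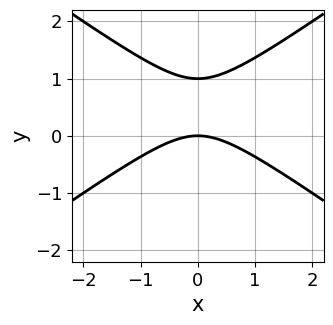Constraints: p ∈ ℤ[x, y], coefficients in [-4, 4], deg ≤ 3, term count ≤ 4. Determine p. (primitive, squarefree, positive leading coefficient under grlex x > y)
x^2 - 2*y^2 + 2*y

First, the degree is 2 — the shape is more complex than any degree-1 curve.
Then, symmetries: mirror symmetry x ↦ −x ⇒ only even powers of x.
Next, from the visible intercepts: it crosses the x-axis at the gridline x = 0; the y-axis gridline crossings are at y ∈ {0, 1}.
Finally, assembling these constraints gives the stated polynomial.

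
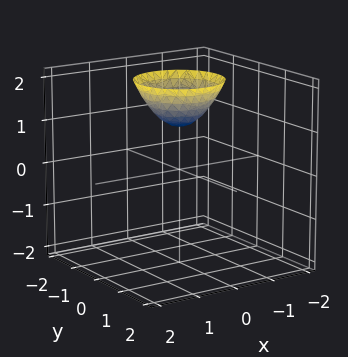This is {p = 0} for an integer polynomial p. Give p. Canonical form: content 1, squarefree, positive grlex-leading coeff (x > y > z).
x^2 + y^2 - z + 1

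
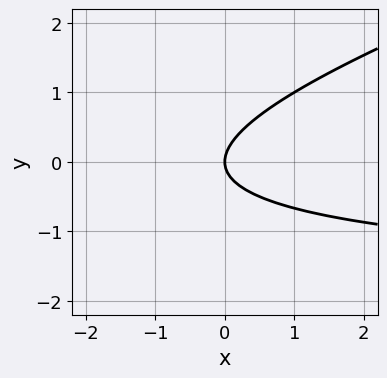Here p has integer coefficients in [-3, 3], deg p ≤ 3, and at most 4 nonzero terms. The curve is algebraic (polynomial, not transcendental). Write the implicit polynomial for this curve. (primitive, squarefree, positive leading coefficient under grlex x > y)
x*y - 3*y^2 + 2*x

(a) deg p = 2.
(b) From the axis intercepts and sections: it meets the y-axis at y = 0 (among the integer gridlines); one x-axis crossing is at x = 0.
(c) Assembling these constraints gives the stated polynomial.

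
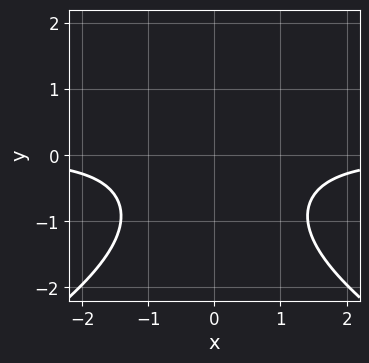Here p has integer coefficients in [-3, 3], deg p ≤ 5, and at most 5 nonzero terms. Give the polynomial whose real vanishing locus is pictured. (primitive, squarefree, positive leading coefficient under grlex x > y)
1. Degree: a generic line meets the curve in up to 4 points, so deg p = 4.
2. Symmetries: it's symmetric under x → −x, forcing even powers of x.
3. Reading off the gridlines: the curve avoids every integer y-axis point in the box; the curve avoids every integer x-axis point in the box.
4. Fitting integer coefficients to these (and the overall shape) gives p.

y^4 + 3*x^2*y + y^2 - y + 3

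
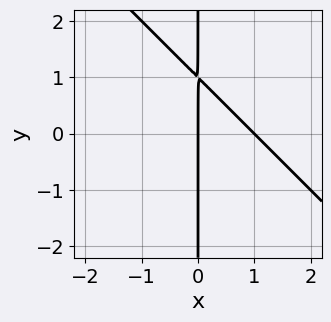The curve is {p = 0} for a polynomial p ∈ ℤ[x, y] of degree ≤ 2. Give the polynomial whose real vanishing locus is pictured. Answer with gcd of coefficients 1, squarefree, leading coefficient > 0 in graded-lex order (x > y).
x^2 + x*y - x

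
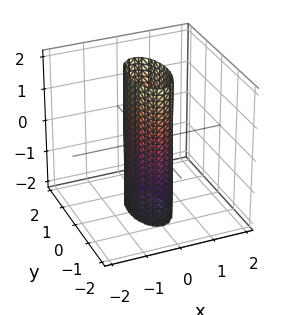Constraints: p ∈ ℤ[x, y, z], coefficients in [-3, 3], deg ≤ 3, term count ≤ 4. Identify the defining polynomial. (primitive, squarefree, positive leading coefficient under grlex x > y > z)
(a) deg p = 2. Constant cross-section along one axis; a quadric.
(b) Symmetries: mirror symmetry x ↦ −x ⇒ only even powers of x; the y ↦ −y reflection is a symmetry, so y appears only in even powers; mirror symmetry z ↦ −z ⇒ only even powers of z.
(c) Observable constraints: the surface avoids every integer z-axis point in the box; the y-axis gridline crossings are at y ∈ {-1, 1}.
(d) Matching integer coefficients to the picture gives p.

3*x^2 + y^2 - 1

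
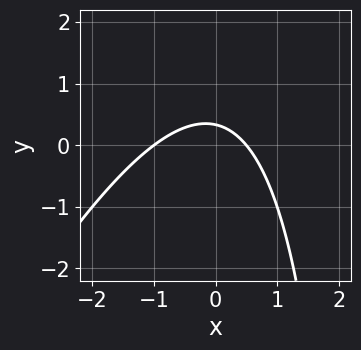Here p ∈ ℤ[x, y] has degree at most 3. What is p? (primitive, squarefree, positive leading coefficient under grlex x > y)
2*x^2 - x*y + x + 3*y - 1

1. deg p = 2. A generic line meets the curve in up to 2 points.
2. Against the integer gridlines: it crosses the x-axis at the gridline x = -1.
3. These observations pin down the coefficients.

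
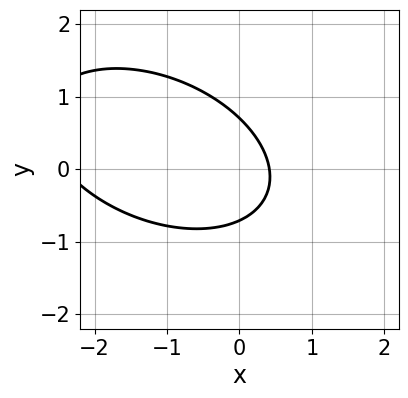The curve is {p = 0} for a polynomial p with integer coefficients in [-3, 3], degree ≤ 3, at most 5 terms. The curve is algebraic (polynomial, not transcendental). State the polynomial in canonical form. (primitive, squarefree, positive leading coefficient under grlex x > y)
(a) deg p = 2.
(b) Putting this together gives p.

x^2 + x*y + 2*y^2 + 2*x - 1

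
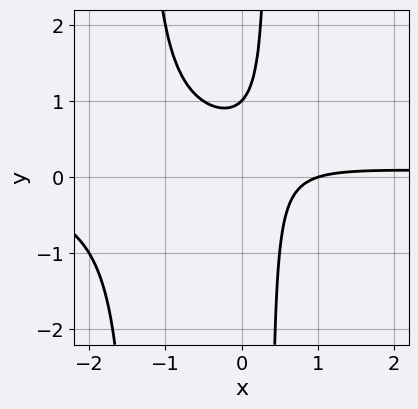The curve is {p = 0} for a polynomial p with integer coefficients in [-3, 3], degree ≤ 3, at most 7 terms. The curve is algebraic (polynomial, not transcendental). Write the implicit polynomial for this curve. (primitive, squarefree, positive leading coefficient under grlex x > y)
(a) Degree: the shape is more complex than any degree-2 curve, so deg p = 3.
(b) From the axis intercepts and sections: one x-axis crossing is at x = 1; one y-axis crossing is at y = 1.
(c) These observations pin down the coefficients.

2*x^2*y + 2*x*y - x - y + 1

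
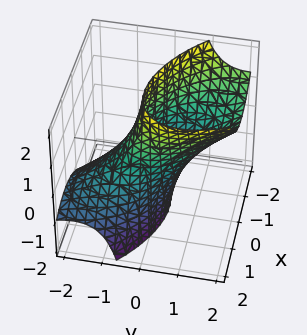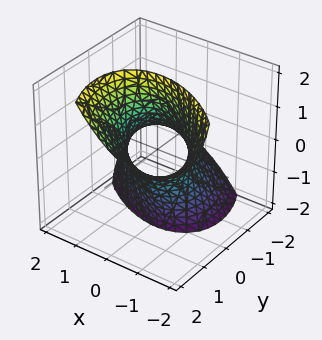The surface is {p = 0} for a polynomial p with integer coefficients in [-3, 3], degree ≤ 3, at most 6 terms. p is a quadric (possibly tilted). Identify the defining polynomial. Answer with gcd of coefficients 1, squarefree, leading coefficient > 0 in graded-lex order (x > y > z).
2*x^2 + 2*x*y + 2*y^2 - 3*y*z - 2

1. The degree is 2 — no degree-1 surface has this shape.
2. Observable constraints: the surface avoids every integer z-axis point in the box; among the integer gridlines, it crosses the y-axis at y ∈ {-1, 1}; the x-axis gridline crossings are at x ∈ {-1, 1}.
3. Matching integer coefficients to the picture gives p.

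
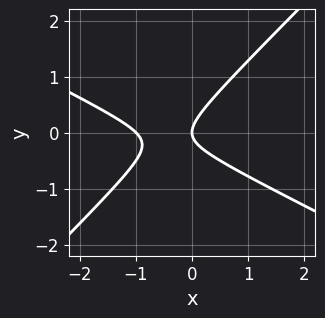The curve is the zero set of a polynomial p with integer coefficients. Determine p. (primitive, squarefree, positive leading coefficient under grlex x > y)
1. The degree is 2 — no degree-1 curve has this shape.
2. Reading off the gridlines: one y-axis crossing is at y = 0; the x-axis gridline crossings are at x ∈ {-1, 0}.
3. Assembling these constraints gives the stated polynomial.

x^2 + x*y - 2*y^2 + x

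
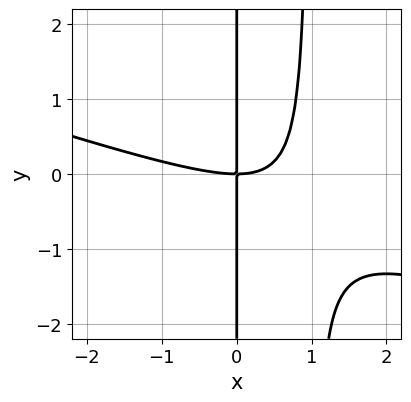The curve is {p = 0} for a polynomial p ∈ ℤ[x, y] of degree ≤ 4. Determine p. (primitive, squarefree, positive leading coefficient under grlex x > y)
x^3 + 3*x^2*y - 3*x*y

Degree: no degree-2 curve has this shape, so deg p = 3.
Observable constraints: the visible y-axis segment lies entirely on the curve; it meets the x-axis at x = 0 (among the integer gridlines).
The integer polynomial consistent with all of this is the stated p.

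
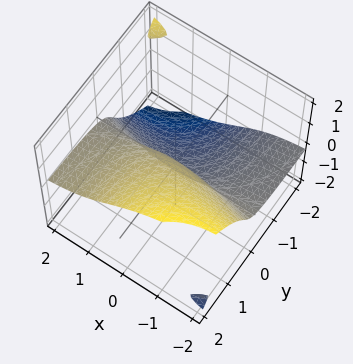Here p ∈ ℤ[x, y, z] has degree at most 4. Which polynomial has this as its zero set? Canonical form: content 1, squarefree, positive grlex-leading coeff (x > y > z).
There are 2 components. They look like related sheets of one shape, so recover p as a whole.
The degree is 3 — no degree-2 surface has this shape.
Observable constraints: it meets the z-axis at z = 0 (among the integer gridlines); every point of the x-axis in the box is on the surface; one y-axis crossing is at y = 0.
Assembling these constraints gives the stated polynomial.

x^2*z + 3*x*y*z + 2*z^3 - 3*y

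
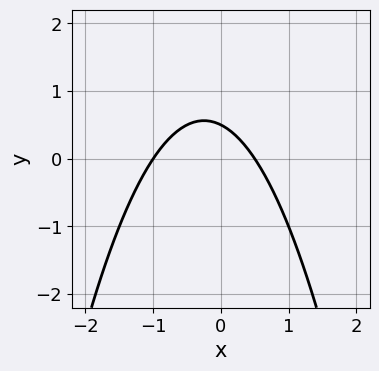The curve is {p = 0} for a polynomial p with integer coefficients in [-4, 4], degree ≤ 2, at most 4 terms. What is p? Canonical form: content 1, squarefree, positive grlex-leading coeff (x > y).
(a) The degree is 2 — no degree-1 curve has this shape.
(b) Checking where it meets the axes: one x-axis crossing is at x = -1.
(c) Fitting integer coefficients to these (and the overall shape) gives p.

2*x^2 + x + 2*y - 1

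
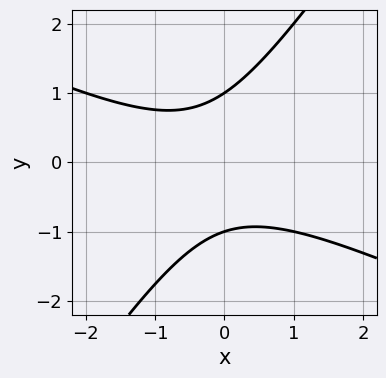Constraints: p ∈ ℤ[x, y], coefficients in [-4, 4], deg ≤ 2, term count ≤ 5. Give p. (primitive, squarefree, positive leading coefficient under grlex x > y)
2*x^2 + 3*x*y - 3*y^2 + x + 3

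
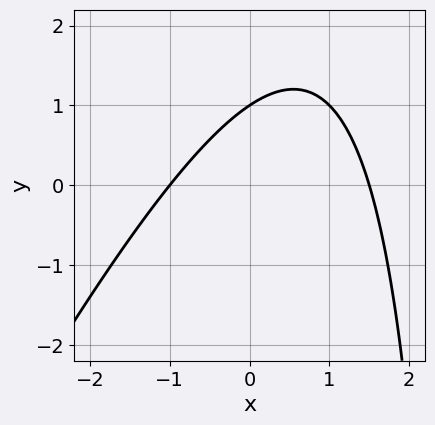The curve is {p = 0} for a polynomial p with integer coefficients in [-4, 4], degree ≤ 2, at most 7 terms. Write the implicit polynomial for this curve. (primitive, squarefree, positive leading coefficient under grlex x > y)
First, the degree is 2 — the shape is more complex than any degree-1 curve.
Then, against the integer gridlines: it crosses the y-axis at the gridline y = 1; one x-axis crossing is at x = -1.
Finally, together with the visible shape, these determine p as stated.

2*x^2 - x*y - x + 3*y - 3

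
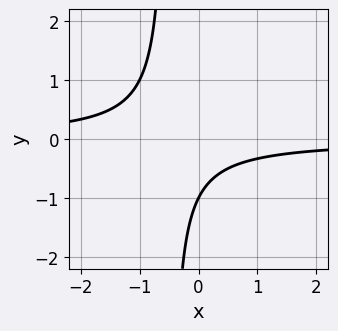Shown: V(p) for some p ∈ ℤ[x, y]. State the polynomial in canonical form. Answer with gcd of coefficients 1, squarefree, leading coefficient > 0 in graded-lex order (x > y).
First, deg p = 2. A generic line meets the curve in up to 2 points.
Next, from the visible intercepts: the curve avoids every integer x-axis point in the box; one y-axis crossing is at y = -1.
Finally, the integer polynomial consistent with all of this is the stated p.

2*x*y + y + 1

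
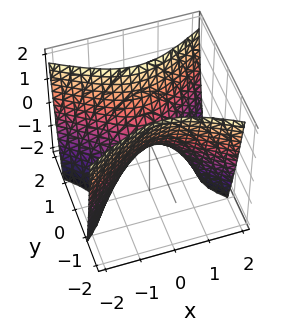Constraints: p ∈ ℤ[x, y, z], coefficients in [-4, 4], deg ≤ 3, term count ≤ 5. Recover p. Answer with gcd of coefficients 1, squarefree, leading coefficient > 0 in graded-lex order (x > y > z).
The degree is 2 — a saddle surface; a quadric.
Symmetries: mirror symmetry y ↦ −y ⇒ only even powers of y; the x ↦ −x reflection is a symmetry, so x appears only in even powers.
Observable constraints: it meets the z-axis at z = 0 (among the integer gridlines); it meets the x-axis at x = 0 (among the integer gridlines); one y-axis crossing is at y = 0.
Together with the visible shape, these determine p as stated.

x^2 - 2*y^2 + z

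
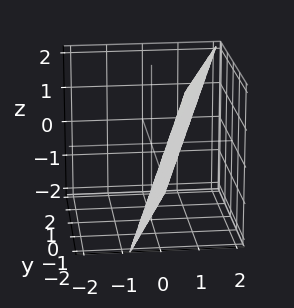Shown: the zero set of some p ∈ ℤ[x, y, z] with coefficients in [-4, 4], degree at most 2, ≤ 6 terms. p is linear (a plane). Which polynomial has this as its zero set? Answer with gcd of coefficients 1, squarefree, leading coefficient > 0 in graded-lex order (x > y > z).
(a) Degree: every cross-section is a straight line — this is a plane, so deg p = 1.
(b) Observable constraints: one y-axis crossing is at y = -2; it meets the z-axis at z = -2 (among the integer gridlines).
(c) Putting this together gives p.

3*x - y - z - 2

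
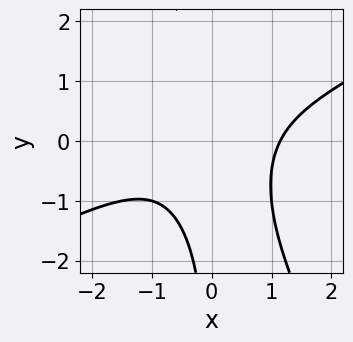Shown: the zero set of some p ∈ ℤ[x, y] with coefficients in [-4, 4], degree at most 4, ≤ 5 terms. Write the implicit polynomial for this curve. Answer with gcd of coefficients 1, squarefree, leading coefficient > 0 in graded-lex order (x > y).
2*x^3 - 3*x^2*y - 2*x*y^2 - 3

1. Degree: no degree-2 curve has this shape, so deg p = 3.
2. Observable constraints: it misses every integer gridline on the y-axis.
3. Together with the visible shape, these determine p as stated.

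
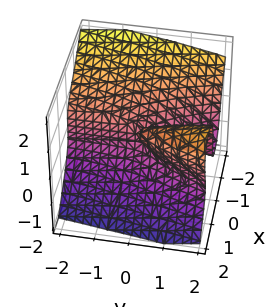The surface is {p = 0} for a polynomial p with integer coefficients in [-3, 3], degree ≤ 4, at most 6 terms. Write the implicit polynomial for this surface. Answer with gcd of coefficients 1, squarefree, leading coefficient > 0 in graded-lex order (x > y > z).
deg p = 3. A generic line meets the surface in up to 3 points.
Reading off the gridlines: it meets the x-axis at x = 0 (among the integer gridlines); every point of the y-axis in the box is on the surface; one z-axis crossing is at z = 0.
Matching integer coefficients to the picture gives p.

x^3 + z^3 - x*y - x*z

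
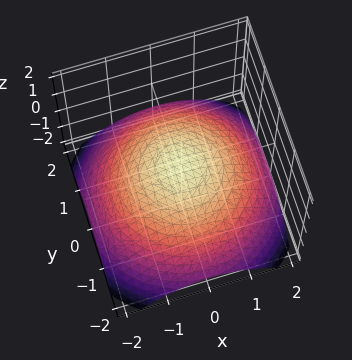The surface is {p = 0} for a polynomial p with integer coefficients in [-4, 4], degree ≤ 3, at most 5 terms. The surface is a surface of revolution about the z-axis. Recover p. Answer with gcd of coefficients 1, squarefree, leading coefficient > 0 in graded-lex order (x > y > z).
x^2 + y^2 + 3*z - 1

The degree is 2 — a generic line meets the surface in up to 2 points.
By symmetry, every cross-section ⟂ z is a circle, so x, y appear only via x² + y².
From the axis intercepts and sections: a circular section at z = 0 has radius exactly 1; the x-axis gridline crossings are at x ∈ {-1, 1}; among the integer gridlines, it crosses the y-axis at y ∈ {-1, 1}.
Assembling these constraints gives the stated polynomial.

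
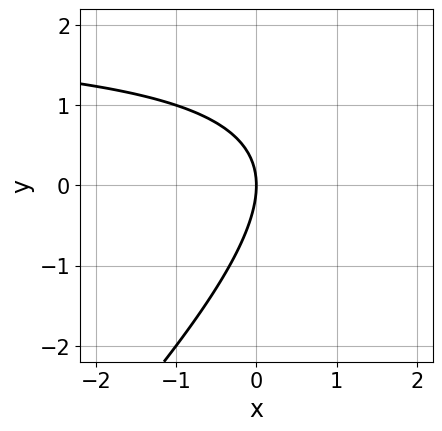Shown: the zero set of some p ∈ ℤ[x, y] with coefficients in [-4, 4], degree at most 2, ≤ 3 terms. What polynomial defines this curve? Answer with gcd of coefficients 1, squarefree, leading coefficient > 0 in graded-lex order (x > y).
First, degree: the shape is more complex than any degree-1 curve, so deg p = 2.
Next, checking where it meets the axes: it meets the y-axis at y = 0 (among the integer gridlines); it meets the x-axis at x = 0 (among the integer gridlines).
Finally, solving for integer coefficients yields p as stated.

x*y - y^2 - 2*x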